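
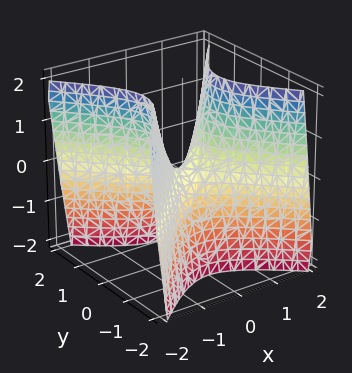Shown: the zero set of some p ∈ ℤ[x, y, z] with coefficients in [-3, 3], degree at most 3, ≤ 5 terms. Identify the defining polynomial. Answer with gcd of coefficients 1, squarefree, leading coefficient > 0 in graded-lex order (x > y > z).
The degree is 2 — a hyperbolic paraboloid; a quadric.
Symmetries: the x ↦ −x reflection is a symmetry, so x appears only in even powers; mirror symmetry y ↦ −y ⇒ only even powers of y.
From the visible intercepts: one z-axis crossing is at z = 0; it crosses the y-axis at the gridline y = 0; it meets the x-axis at x = 0 (among the integer gridlines).
Fitting integer coefficients to these (and the overall shape) gives p.

2*x^2 - 2*y^2 - z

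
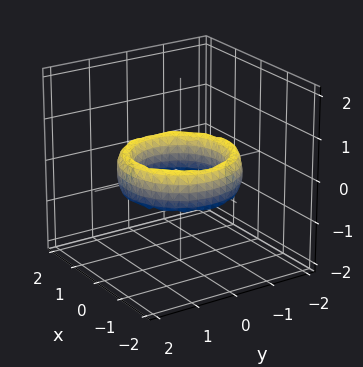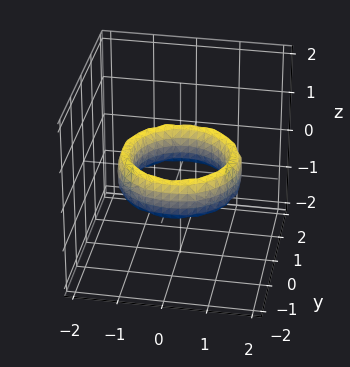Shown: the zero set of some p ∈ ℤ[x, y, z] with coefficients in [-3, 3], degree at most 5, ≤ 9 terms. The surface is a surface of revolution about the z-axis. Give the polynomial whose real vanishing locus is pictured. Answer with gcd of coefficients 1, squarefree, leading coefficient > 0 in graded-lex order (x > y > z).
x^4 + 2*x^2*y^2 + y^4 - 3*x^2 - 3*y^2 + z^2 + 2

First, the degree is 4 — a generic line meets the surface in up to 4 points.
Next, symmetries: every cross-section ⟂ z is a circle, so x, y appear only via x² + y².
Then, from the visible intercepts: no z-intercept at any integer in the box; the y-axis gridline crossings are at y ∈ {-1, 1}.
Finally, putting this together gives p. Check: (-1, 0, 0) on the x-axis lies on the surface, and p(-1, 0, 0) = 0. ✓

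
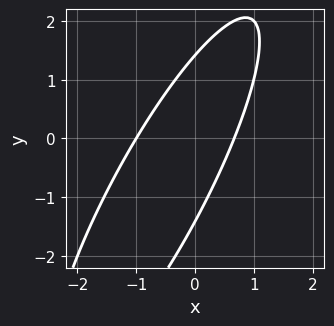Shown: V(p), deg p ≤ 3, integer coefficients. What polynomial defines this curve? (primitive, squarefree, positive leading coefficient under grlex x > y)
3*x^2 - 3*x*y + y^2 + x - 2

The degree is 2 — a generic line meets the curve in up to 2 points.
Checking where it meets the axes: it meets the x-axis at x = -1 (among the integer gridlines).
Matching integer coefficients to the picture gives p.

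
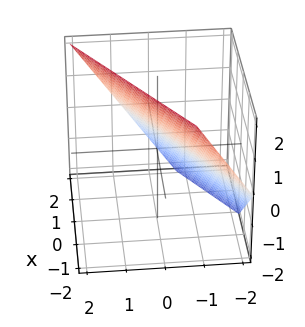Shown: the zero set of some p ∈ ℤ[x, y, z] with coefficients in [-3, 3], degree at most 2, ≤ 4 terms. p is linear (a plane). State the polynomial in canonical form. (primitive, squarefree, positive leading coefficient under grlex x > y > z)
First, the degree is 1 — the surface is flat (a plane).
Next, checking where it meets the axes: it crosses the z-axis at the gridline z = 1; it crosses the x-axis at the gridline x = 1.
Finally, matching integer coefficients to the picture gives p.

2*x - 3*y + 2*z - 2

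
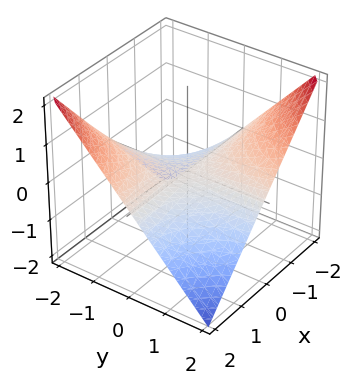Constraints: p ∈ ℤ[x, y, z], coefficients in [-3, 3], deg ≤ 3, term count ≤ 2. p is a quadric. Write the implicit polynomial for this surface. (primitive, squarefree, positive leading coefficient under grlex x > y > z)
First, the degree is 2 — a saddle surface; a quadric.
Next, observable constraints: it meets the z-axis at z = 0 (among the integer gridlines); the visible y-axis segment lies entirely on the surface; the visible x-axis segment lies entirely on the surface.
Finally, assembling these constraints gives the stated polynomial.

x*y + 2*z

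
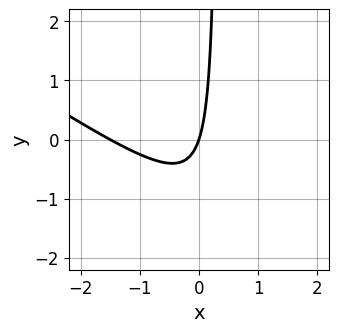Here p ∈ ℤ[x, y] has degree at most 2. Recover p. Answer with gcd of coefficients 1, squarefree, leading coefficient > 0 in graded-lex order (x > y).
2*x^2 + 3*x*y + 3*x - y

1. Degree: no degree-1 curve has this shape, so deg p = 2.
2. From the axis intercepts and sections: it meets the y-axis at y = 0 (among the integer gridlines); it meets the x-axis at x = 0 (among the integer gridlines).
3. Putting this together gives p.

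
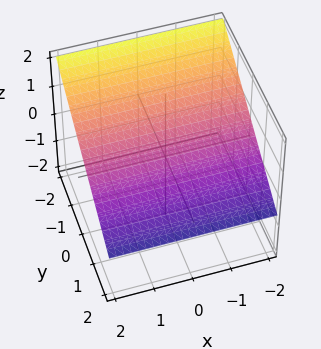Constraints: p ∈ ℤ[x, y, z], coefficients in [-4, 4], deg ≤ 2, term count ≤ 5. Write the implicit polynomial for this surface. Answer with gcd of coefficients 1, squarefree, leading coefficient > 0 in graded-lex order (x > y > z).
2*y + 3*z - 2

First, degree: the surface is flat (a plane), so deg p = 1.
Then, against the integer gridlines: it misses every integer gridline on the x-axis; it meets the y-axis at y = 1 (among the integer gridlines).
Finally, matching integer coefficients to the picture gives p.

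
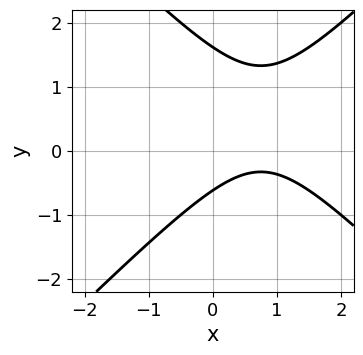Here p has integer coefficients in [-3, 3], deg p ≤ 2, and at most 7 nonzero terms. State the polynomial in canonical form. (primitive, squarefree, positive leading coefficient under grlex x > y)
2*x^2 - 2*y^2 - 3*x + 2*y + 2

First, the degree is 2 — no degree-1 curve has this shape.
Next, from the axis intercepts and sections: no x-intercept at any integer in the box.
Finally, together with the visible shape, these determine p as stated.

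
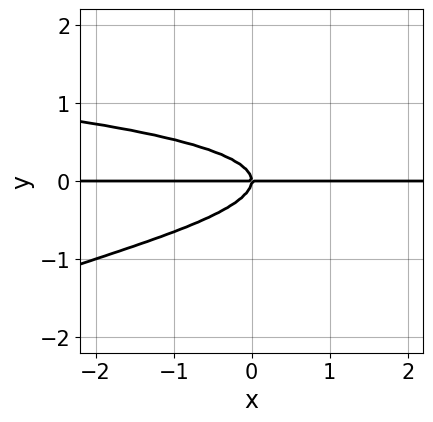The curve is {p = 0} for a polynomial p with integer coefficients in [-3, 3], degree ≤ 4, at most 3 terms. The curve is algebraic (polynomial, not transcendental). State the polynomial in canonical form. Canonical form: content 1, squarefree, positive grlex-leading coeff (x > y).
Degree: the shape is more complex than any degree-3 curve, so deg p = 4.
Reading off the gridlines: it meets the y-axis at y = 0 (among the integer gridlines); every point of the x-axis in the box is on the curve.
Putting this together gives p.

y^4 + 3*y^3 + x*y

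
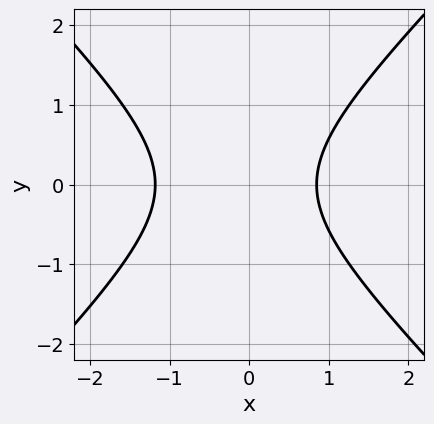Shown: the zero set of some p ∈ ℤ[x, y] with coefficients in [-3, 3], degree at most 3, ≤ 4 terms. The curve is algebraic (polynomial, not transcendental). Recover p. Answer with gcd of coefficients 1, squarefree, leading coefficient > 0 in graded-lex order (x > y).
The degree is 2 — no degree-1 curve has this shape.
Symmetries: the y ↦ −y reflection is a symmetry, so y appears only in even powers.
Checking where it meets the axes: no y-intercept at any integer in the box.
Matching integer coefficients to the picture gives p.

3*x^2 - 3*y^2 + x - 3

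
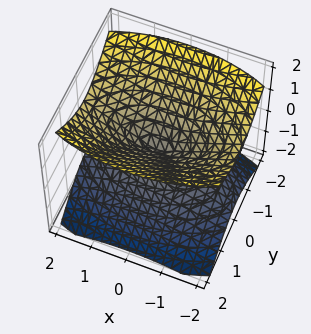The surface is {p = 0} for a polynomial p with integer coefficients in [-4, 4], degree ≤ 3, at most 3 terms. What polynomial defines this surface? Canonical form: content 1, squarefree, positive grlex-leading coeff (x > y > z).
x^2 + 3*y^2 - 3*z^2

The picture has 2 separate pieces.
deg p = 2.
Symmetries: the z ↦ −z reflection is a symmetry, so z appears only in even powers; mirror symmetry y ↦ −y ⇒ only even powers of y; the x ↦ −x reflection is a symmetry, so x appears only in even powers.
From the visible intercepts: one z-axis crossing is at z = 0; it meets the y-axis at y = 0 (among the integer gridlines); it meets the x-axis at x = 0 (among the integer gridlines).
The integer polynomial consistent with all of this is the stated p.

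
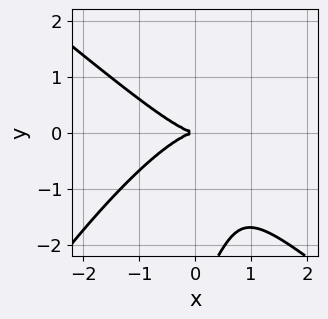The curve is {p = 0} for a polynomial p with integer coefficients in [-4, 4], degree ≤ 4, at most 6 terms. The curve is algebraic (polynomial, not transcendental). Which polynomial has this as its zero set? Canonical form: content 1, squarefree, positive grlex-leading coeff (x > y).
2*x^3 - 2*x*y^2 + y^3 + 3*y^2

deg p = 3.
Reading off the gridlines: it meets the x-axis at x = 0 (among the integer gridlines); it crosses the y-axis at the gridline y = 0.
Fitting integer coefficients to these (and the overall shape) gives p.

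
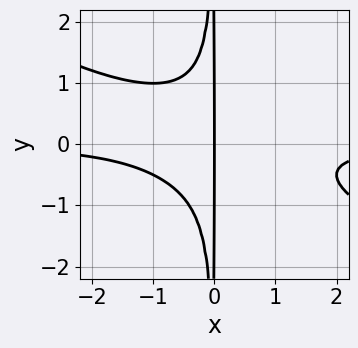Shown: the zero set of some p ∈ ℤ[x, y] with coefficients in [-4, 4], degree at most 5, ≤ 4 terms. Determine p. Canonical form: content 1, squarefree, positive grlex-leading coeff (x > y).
x^3*y + 2*x^2*y^2 + x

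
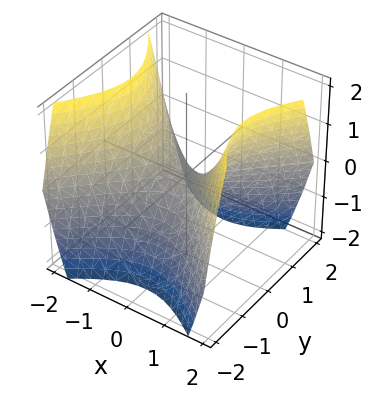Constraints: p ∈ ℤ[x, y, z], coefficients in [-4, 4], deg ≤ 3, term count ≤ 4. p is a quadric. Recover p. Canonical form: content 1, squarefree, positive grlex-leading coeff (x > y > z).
x^2 - y^2 - z

First, the degree is 2 — a hyperbolic paraboloid; a quadric.
Then, symmetries: mirror symmetry x ↦ −x ⇒ only even powers of x; the y ↦ −y reflection is a symmetry, so y appears only in even powers.
Then, against the integer gridlines: it crosses the y-axis at the gridline y = 0; it meets the z-axis at z = 0 (among the integer gridlines).
Finally, putting this together gives p.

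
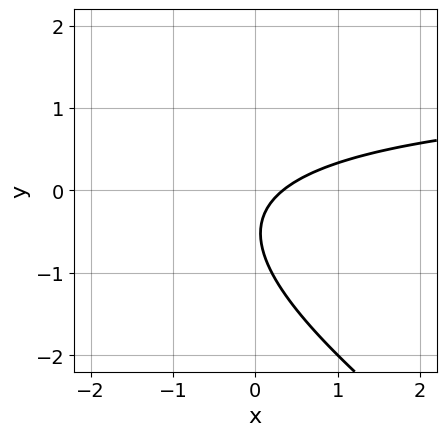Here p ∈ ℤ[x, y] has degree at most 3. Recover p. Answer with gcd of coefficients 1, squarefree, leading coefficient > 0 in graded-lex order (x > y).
deg p = 2. The shape is more complex than any degree-1 curve.
From the axis intercepts and sections: no y-intercept at any integer in the box.
Matching integer coefficients to the picture gives p.

2*x*y + 3*y^2 - 3*x + 3*y + 1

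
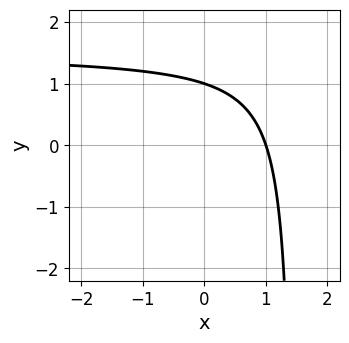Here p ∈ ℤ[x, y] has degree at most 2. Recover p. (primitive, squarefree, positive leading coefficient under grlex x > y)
2*x*y - 3*x - 3*y + 3

First, deg p = 2. No degree-1 curve has this shape.
Then, reading off the gridlines: it meets the x-axis at x = 1 (among the integer gridlines); it meets the y-axis at y = 1 (among the integer gridlines).
Finally, putting this together gives p.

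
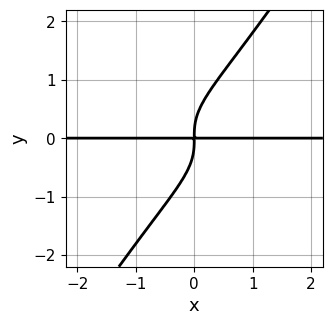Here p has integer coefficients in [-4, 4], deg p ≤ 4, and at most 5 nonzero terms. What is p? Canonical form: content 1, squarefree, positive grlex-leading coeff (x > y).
3*x*y^3 - 2*y^4 + 2*x*y

(a) Degree: a generic line meets the curve in up to 4 points, so deg p = 4.
(b) Against the integer gridlines: the visible x-axis segment lies entirely on the curve.
(c) The integer polynomial consistent with all of this is the stated p.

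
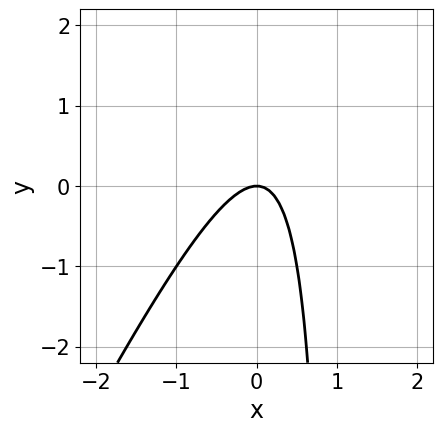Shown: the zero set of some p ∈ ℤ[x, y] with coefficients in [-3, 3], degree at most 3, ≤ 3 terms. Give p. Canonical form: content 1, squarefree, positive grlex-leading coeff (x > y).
First, deg p = 2. No degree-1 curve has this shape.
Then, against the integer gridlines: it meets the y-axis at y = 0 (among the integer gridlines); one x-axis crossing is at x = 0.
Finally, matching integer coefficients to the picture gives p.

2*x^2 - x*y + y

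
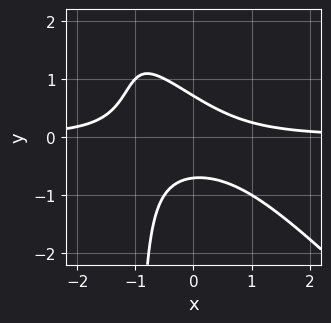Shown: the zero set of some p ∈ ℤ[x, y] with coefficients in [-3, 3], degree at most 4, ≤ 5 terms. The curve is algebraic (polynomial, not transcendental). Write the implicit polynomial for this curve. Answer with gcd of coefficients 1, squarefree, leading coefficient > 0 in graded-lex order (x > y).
1. deg p = 3. The shape is more complex than any degree-2 curve.
2. From the visible intercepts: no x-intercept at any integer in the box.
3. Assembling these constraints gives the stated polynomial.

2*x^2*y + 2*x*y^2 + x*y + 2*y^2 - 1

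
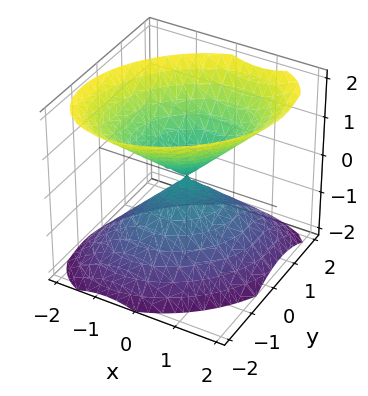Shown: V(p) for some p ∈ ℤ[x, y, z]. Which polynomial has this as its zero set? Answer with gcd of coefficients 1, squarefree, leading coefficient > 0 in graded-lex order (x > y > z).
(a) I count 2 distinct pieces.
(b) Degree: no degree-1 surface has this shape, so deg p = 2.
(c) Reading off the gridlines: one z-axis crossing is at z = 0; it crosses the x-axis at the gridline x = 0.
(d) Fitting integer coefficients to these (and the overall shape) gives p.

3*x^2 - 2*x*y + 3*y^2 - 3*z^2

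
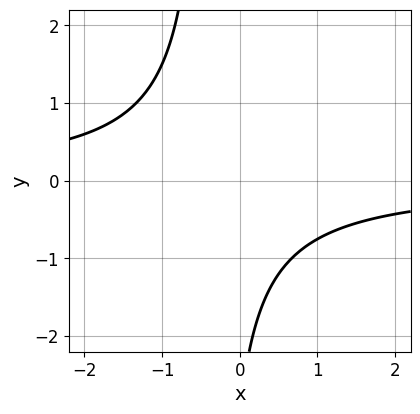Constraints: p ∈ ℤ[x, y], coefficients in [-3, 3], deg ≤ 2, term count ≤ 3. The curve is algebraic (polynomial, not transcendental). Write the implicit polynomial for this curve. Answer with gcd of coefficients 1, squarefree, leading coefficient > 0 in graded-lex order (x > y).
First, deg p = 2. No degree-1 curve has this shape.
Then, against the integer gridlines: no y-intercept at any integer in the box; it misses every integer gridline on the x-axis.
Finally, solving for integer coefficients yields p as stated.

3*x*y + y + 3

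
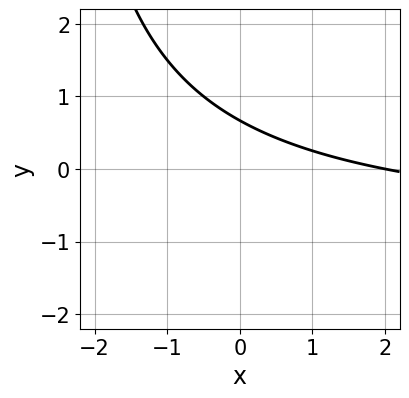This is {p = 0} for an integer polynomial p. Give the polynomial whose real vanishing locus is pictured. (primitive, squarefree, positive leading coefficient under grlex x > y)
x*y + x + 3*y - 2

First, deg p = 2. No degree-1 curve has this shape.
Next, from the axis intercepts and sections: it crosses the x-axis at the gridline x = 2.
Finally, these observations pin down the coefficients.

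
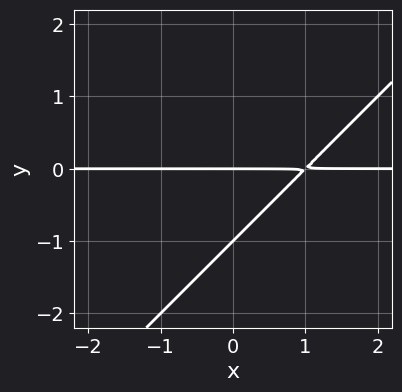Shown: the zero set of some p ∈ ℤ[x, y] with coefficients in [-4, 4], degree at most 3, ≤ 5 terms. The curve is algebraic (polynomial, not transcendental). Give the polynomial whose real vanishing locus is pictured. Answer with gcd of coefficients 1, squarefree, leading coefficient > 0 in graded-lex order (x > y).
x*y - y^2 - y

(a) Degree: no degree-1 curve has this shape, so deg p = 2.
(b) From the axis intercepts and sections: every point of the x-axis in the box is on the curve; the y-axis gridline crossings are at y ∈ {-1, 0}.
(c) Together with the visible shape, these determine p as stated.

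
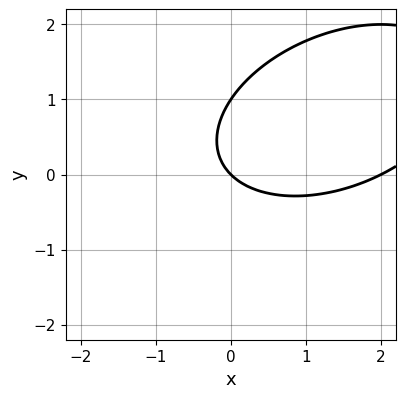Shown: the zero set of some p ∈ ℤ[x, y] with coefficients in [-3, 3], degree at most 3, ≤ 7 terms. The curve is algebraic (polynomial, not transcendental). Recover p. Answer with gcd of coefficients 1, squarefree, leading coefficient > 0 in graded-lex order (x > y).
x^2 - x*y + 2*y^2 - 2*x - 2*y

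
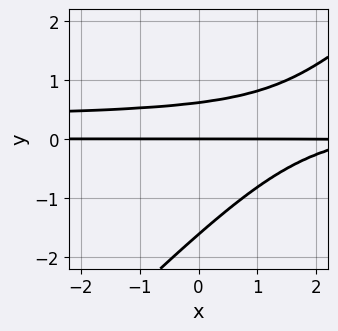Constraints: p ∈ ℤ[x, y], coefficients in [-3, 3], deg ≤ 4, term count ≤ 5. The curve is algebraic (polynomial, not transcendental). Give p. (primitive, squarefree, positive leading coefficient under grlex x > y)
deg p = 3. The shape is more complex than any degree-2 curve.
From the axis intercepts and sections: it meets the y-axis at y = 0 (among the integer gridlines); every point of the x-axis in the box is on the curve.
These observations pin down the coefficients.

3*x*y^2 - 3*y^3 - x*y - 3*y^2 + 3*y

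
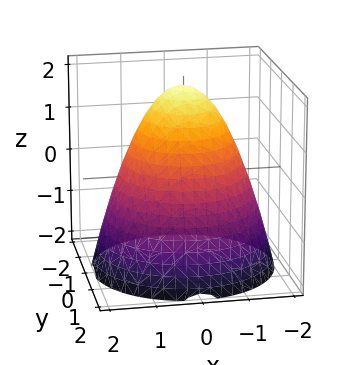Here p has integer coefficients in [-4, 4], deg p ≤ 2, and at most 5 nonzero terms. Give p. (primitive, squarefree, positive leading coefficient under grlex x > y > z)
(a) Degree: a generic line meets the surface in up to 2 points, so deg p = 2.
(b) Symmetry: every cross-section ⟂ z is a circle, so x, y appear only via x² + y².
(c) Against the integer gridlines: it crosses the z-axis at the gridline z = 2; a circular section at z = -1 has radius between 1 and 2.
(d) Assembling these constraints gives the stated polynomial.

x^2 + y^2 + z - 2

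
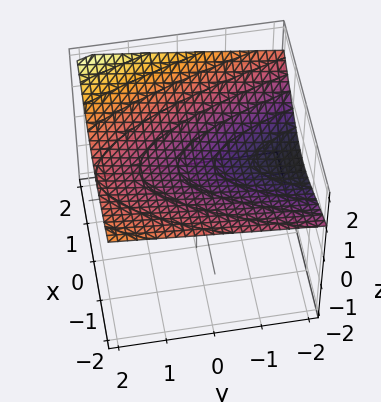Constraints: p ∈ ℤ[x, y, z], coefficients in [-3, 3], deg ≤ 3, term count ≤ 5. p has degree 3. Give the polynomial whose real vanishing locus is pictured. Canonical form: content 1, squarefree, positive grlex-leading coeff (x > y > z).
(a) The degree is 3 — the shape is more complex than any degree-2 surface.
(b) Reading off the gridlines: it misses every integer gridline on the y-axis; the surface avoids every integer x-axis point in the box.
(c) Putting this together gives p.

x*z^2 - 3*z^3 + 2*x^2 + 2*y*z + 2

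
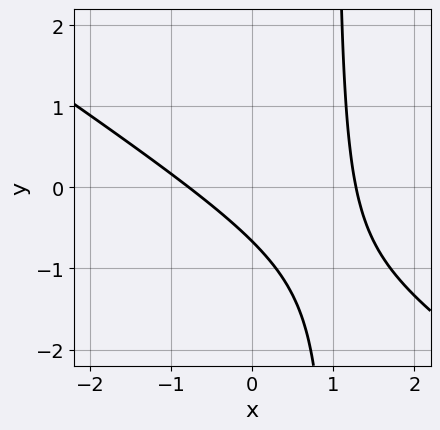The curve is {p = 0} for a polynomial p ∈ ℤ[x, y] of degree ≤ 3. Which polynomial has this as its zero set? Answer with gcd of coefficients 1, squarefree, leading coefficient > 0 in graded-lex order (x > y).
Degree: the shape is more complex than any degree-1 curve, so deg p = 2.
Putting this together gives p.

2*x^2 + 3*x*y - x - 3*y - 2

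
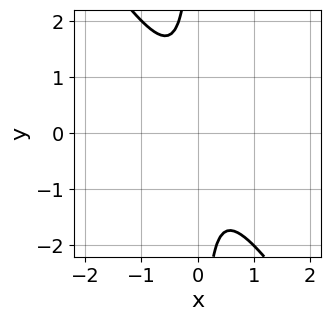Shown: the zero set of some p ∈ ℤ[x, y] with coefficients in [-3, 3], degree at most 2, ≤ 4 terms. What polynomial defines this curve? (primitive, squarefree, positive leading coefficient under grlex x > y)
1. Degree: a generic line meets the curve in up to 2 points, so deg p = 2.
2. Reading off the gridlines: it misses every integer gridline on the x-axis; no y-intercept at any integer in the box.
3. These observations pin down the coefficients.

3*x^2 + 2*x*y + 1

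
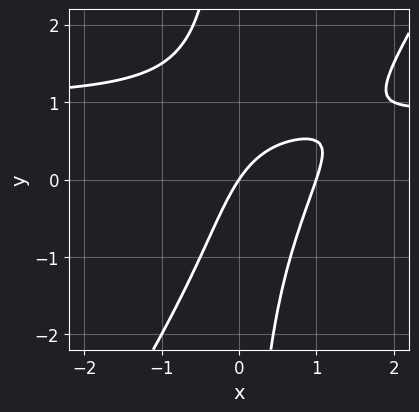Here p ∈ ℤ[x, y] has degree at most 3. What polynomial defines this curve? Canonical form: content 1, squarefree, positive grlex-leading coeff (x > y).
3*x^2*y - 2*x*y^2 - 3*x^2 + 3*x - 2*y

First, the degree is 3 — a generic line meets the curve in up to 3 points.
Then, from the visible intercepts: among the integer gridlines, it crosses the x-axis at x ∈ {0, 1}; one y-axis crossing is at y = 0.
Finally, putting this together gives p.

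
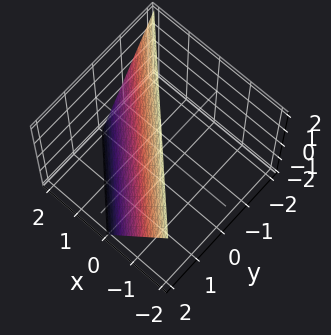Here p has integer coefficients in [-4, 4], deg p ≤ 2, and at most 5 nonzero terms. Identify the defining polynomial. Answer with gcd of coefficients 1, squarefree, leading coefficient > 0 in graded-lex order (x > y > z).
2*x + 2*y + z - 2

1. Degree: the surface is flat (a plane), so deg p = 1.
2. From the visible intercepts: it crosses the x-axis at the gridline x = 1; it meets the y-axis at y = 1 (among the integer gridlines).
3. Together with the visible shape, these determine p as stated.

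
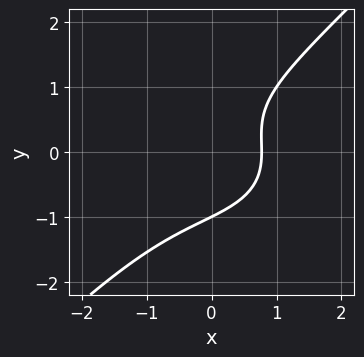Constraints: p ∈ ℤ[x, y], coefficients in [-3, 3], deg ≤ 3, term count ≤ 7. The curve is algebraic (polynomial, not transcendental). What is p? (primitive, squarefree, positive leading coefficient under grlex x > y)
x^3 + x*y^2 - 2*y^3 + 2*x - 2

(a) deg p = 3.
(b) From the visible intercepts: it meets the y-axis at y = -1 (among the integer gridlines).
(c) Assembling these constraints gives the stated polynomial.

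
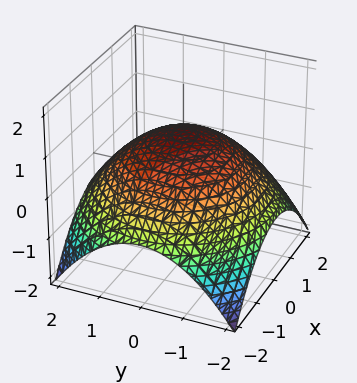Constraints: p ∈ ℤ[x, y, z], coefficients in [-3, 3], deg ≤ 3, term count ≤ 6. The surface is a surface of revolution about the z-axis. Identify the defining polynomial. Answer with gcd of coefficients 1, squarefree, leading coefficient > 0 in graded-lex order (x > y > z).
x^2 + y^2 + 3*z - 3

First, degree: no degree-1 surface has this shape, so deg p = 2.
Next, symmetries: rotational symmetry about the z-axis ⇒ p depends on x, y only through x² + y².
Next, checking where it meets the axes: a circular section at z = 0 has radius between 1 and 2; one z-axis crossing is at z = 1.
Finally, matching integer coefficients to the picture gives p.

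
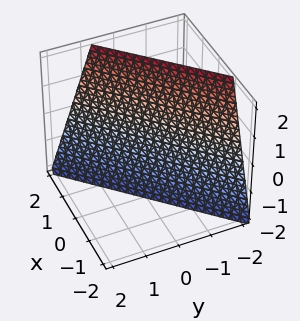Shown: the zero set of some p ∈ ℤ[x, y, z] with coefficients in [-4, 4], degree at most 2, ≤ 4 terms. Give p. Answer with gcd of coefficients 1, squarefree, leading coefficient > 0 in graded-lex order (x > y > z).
3*x - 3*y - z - 2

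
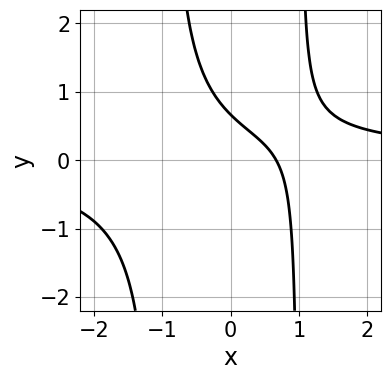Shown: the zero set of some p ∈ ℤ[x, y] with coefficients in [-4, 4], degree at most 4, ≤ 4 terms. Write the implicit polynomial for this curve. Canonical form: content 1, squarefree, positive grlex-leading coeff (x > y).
3*x^2*y - 3*x - 3*y + 2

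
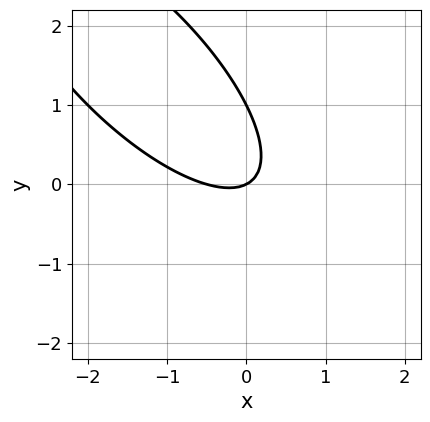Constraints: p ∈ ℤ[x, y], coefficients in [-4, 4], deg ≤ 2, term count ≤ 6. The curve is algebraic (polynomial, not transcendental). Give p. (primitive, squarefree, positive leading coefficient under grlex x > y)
First, the degree is 2 — the shape is more complex than any degree-1 curve.
Then, from the visible intercepts: the y-axis gridline crossings are at y ∈ {0, 1}; one x-axis crossing is at x = 0.
Finally, the integer polynomial consistent with all of this is the stated p.

2*x^2 + 3*x*y + 2*y^2 + x - 2*y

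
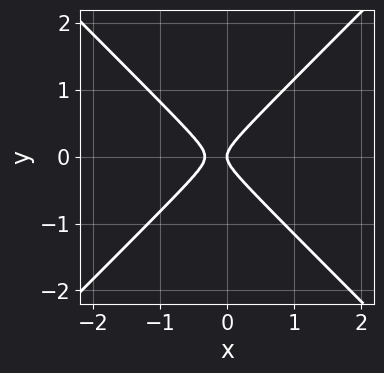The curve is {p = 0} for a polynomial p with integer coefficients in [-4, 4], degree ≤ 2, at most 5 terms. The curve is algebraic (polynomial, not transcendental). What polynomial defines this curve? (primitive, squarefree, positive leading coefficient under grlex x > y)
3*x^2 - 3*y^2 + x

The degree is 2 — no degree-1 curve has this shape.
Symmetries: mirror symmetry y ↦ −y ⇒ only even powers of y.
From the axis intercepts and sections: it meets the x-axis at x = 0 (among the integer gridlines); it meets the y-axis at y = 0 (among the integer gridlines).
Solving for integer coefficients yields p as stated.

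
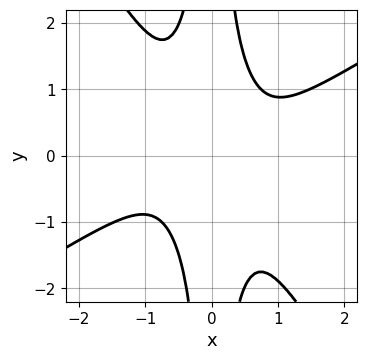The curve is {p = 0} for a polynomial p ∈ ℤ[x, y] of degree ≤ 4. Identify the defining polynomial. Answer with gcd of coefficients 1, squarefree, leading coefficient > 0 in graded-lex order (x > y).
1. The degree is 4 — a generic line meets the curve in up to 4 points.
2. Reading off the gridlines: the curve avoids every integer y-axis point in the box; it misses every integer gridline on the x-axis.
3. Putting this together gives p.

3*x^4 - 3*x^3*y - 3*x^2*y^2 + 2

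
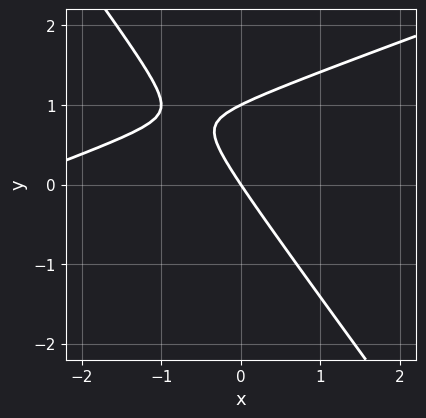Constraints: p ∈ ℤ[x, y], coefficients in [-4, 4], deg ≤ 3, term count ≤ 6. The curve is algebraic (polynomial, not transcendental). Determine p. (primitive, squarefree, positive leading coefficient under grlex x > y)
deg p = 2. No degree-1 curve has this shape.
From the visible intercepts: among the integer gridlines, it crosses the y-axis at y ∈ {0, 1}; one x-axis crossing is at x = 0.
Matching integer coefficients to the picture gives p.

x^2 - 2*x*y - 2*y^2 + 3*x + 2*y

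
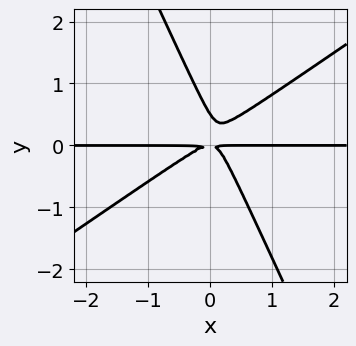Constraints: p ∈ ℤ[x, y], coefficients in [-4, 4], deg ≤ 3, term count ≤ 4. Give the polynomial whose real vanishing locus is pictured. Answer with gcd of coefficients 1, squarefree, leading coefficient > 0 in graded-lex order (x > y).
3*x^2*y - 3*x*y^2 - 2*y^3 + y^2

First, the degree is 3 — a generic line meets the curve in up to 3 points.
Then, from the axis intercepts and sections: every point of the x-axis in the box is on the curve.
Finally, solving for integer coefficients yields p as stated.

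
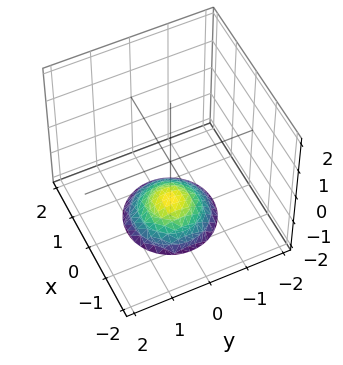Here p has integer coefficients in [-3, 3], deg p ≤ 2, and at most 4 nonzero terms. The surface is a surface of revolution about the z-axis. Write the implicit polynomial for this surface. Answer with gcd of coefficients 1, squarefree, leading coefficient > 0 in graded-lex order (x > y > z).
deg p = 2. A generic line meets the surface in up to 2 points.
Symmetries: the surface is invariant under rotation about z: p = q(x² + y², z).
From the axis intercepts and sections: no x-intercept at any integer in the box; a circular section at z = -2 has radius exactly 1; it misses every integer gridline on the y-axis.
Together with the visible shape, these determine p as stated.

x^2 + y^2 + 2*z + 3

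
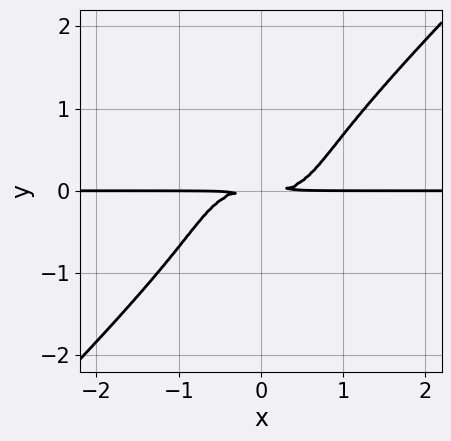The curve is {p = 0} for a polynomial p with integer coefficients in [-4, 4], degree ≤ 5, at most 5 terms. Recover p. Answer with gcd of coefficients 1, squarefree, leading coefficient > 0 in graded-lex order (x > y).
(a) Degree: no degree-3 curve has this shape, so deg p = 4.
(b) Observable constraints: every point of the x-axis in the box is on the curve.
(c) Assembling these constraints gives the stated polynomial.

x^3*y - y^4 - y^2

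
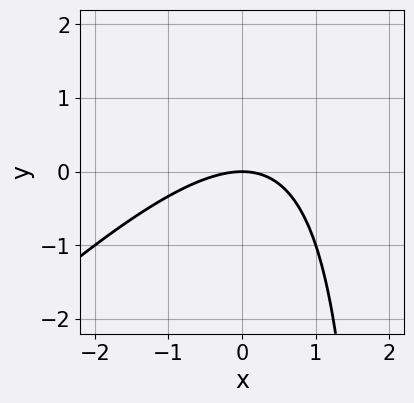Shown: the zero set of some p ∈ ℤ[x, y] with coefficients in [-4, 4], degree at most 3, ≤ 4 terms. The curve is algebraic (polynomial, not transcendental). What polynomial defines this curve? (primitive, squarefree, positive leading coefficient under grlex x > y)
x^2 - x*y + 2*y

1. deg p = 2. No degree-1 curve has this shape.
2. Against the integer gridlines: one y-axis crossing is at y = 0; one x-axis crossing is at x = 0.
3. Together with the visible shape, these determine p as stated.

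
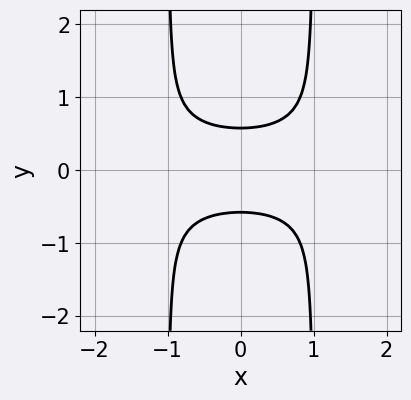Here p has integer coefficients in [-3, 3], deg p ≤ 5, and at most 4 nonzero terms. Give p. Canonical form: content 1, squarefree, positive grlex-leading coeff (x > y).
3*x^2*y^2 - 3*y^2 + 1

(a) deg p = 4. A generic line meets the curve in up to 4 points.
(b) Symmetries: it's symmetric under y → −y, forcing even powers of y; the x ↦ −x reflection is a symmetry, so x appears only in even powers.
(c) Checking where it meets the axes: no x-intercept at any integer in the box.
(d) Putting this together gives p.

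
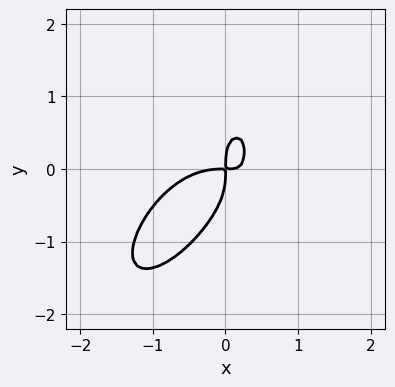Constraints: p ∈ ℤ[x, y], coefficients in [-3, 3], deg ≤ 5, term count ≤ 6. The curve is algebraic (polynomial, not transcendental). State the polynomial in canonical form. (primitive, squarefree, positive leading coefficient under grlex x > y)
(a) The degree is 4 — the shape is more complex than any degree-3 curve.
(b) Solving for integer coefficients yields p as stated.

2*x^4 + y^4 + 3*x^2*y - x*y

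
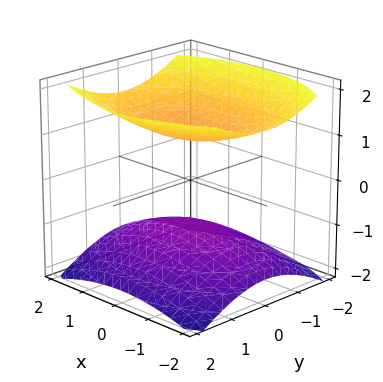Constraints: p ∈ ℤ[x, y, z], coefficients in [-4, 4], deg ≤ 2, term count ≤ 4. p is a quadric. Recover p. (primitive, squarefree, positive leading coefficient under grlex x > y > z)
x^2 + 2*y^2 - 3*z^2 + 3

First, I count 2 distinct pieces. Treating them together as one polynomial.
Next, the degree is 2 — two separate bowl-shaped sheets opening away from each other; a quadric.
Next, symmetries: it's symmetric under y → −y, forcing even powers of y; it's symmetric under z → −z, forcing even powers of z; the x ↦ −x reflection is a symmetry, so x appears only in even powers.
Next, from the visible intercepts: it misses every integer gridline on the y-axis; no x-intercept at any integer in the box.
Finally, these observations pin down the coefficients. Check: (0, 0, -1) on the z-axis lies on the surface, and p(0, 0, -1) = 0. ✓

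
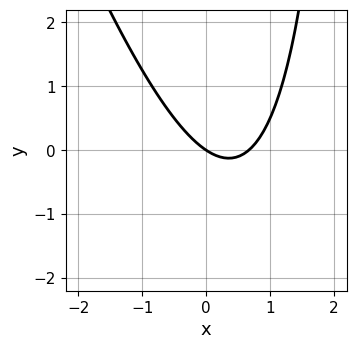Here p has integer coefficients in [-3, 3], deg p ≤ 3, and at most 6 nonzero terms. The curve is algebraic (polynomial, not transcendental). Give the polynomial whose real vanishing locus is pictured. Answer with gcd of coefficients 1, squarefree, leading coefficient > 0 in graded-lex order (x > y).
Degree: a generic line meets the curve in up to 2 points, so deg p = 2.
Observable constraints: it meets the y-axis at y = 0 (among the integer gridlines); it crosses the x-axis at the gridline x = 0.
Matching integer coefficients to the picture gives p.

3*x^2 + x*y - 2*x - 3*y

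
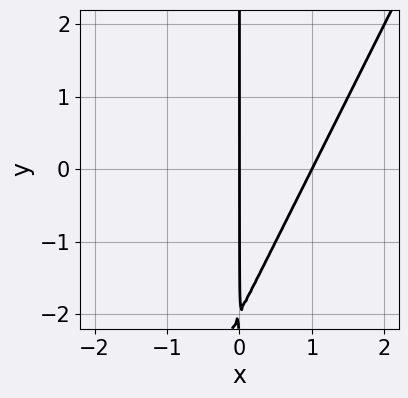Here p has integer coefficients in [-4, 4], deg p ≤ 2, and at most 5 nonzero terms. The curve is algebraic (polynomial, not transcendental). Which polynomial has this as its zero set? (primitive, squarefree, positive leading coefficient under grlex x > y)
2*x^2 - x*y - 2*x

1. deg p = 2. No degree-1 curve has this shape.
2. Reading off the gridlines: the x-axis gridline crossings are at x ∈ {0, 1}; the visible y-axis segment lies entirely on the curve.
3. Putting this together gives p.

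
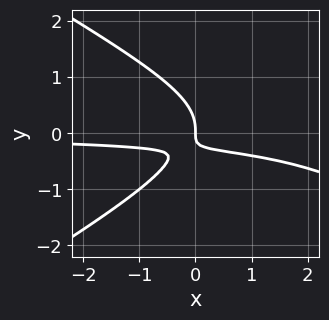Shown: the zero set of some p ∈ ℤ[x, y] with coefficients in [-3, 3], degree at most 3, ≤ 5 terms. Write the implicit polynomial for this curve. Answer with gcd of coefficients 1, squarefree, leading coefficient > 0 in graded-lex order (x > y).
x^2*y - 3*y^3 - 3*x*y - x

(a) deg p = 3. The shape is more complex than any degree-2 curve.
(b) From the axis intercepts and sections: it crosses the y-axis at the gridline y = 0; it crosses the x-axis at the gridline x = 0.
(c) Together with the visible shape, these determine p as stated.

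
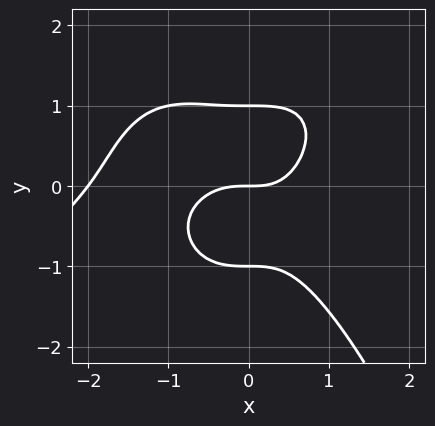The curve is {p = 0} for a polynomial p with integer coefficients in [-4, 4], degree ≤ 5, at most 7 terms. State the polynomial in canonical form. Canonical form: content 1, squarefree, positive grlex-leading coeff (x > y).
x^4 - x^3*y + 2*x^3 + 2*y^3 - 2*y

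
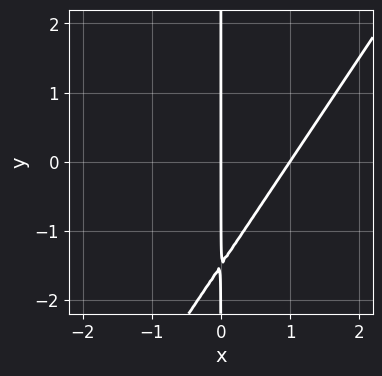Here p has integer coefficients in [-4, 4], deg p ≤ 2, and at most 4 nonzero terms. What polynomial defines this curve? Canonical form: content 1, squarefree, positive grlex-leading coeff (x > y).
3*x^2 - 2*x*y - 3*x

(a) deg p = 2.
(b) From the axis intercepts and sections: among the integer gridlines, it crosses the x-axis at x ∈ {0, 1}; every point of the y-axis in the box is on the curve.
(c) Matching integer coefficients to the picture gives p.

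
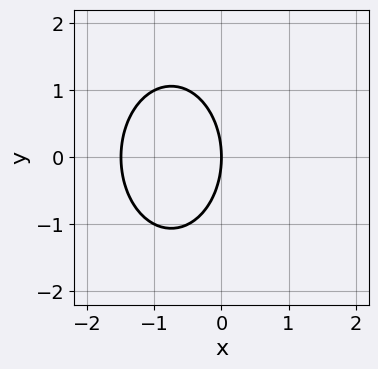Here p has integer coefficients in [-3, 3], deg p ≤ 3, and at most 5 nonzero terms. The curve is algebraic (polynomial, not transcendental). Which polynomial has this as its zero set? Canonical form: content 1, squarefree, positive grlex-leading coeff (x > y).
2*x^2 + y^2 + 3*x

First, the degree is 2 — a generic line meets the curve in up to 2 points.
Then, symmetries: the y ↦ −y reflection is a symmetry, so y appears only in even powers.
Then, from the axis intercepts and sections: it meets the x-axis at x = 0 (among the integer gridlines); it meets the y-axis at y = 0 (among the integer gridlines).
Finally, fitting integer coefficients to these (and the overall shape) gives p.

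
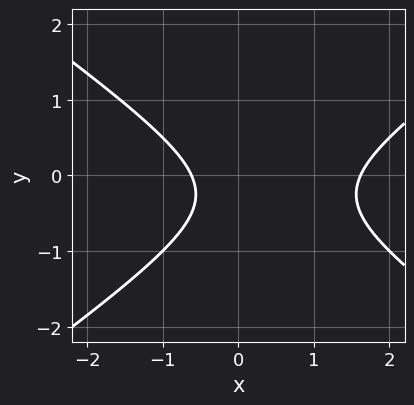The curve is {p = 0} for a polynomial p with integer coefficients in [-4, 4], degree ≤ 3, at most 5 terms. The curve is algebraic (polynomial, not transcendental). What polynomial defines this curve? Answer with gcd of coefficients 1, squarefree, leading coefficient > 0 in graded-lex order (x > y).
x^2 - 2*y^2 - x - y - 1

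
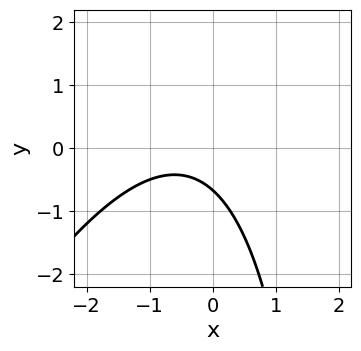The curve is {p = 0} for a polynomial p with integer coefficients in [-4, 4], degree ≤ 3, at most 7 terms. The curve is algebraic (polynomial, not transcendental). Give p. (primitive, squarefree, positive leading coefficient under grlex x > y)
2*x^2 - x*y + 2*x + 3*y + 2

deg p = 2. A generic line meets the curve in up to 2 points.
Checking where it meets the axes: no x-intercept at any integer in the box.
Matching integer coefficients to the picture gives p.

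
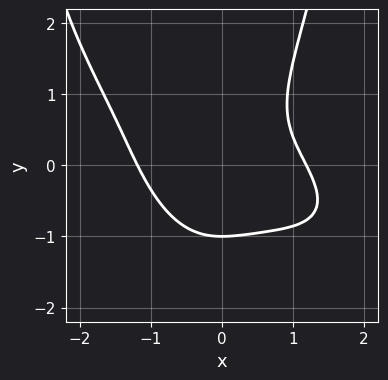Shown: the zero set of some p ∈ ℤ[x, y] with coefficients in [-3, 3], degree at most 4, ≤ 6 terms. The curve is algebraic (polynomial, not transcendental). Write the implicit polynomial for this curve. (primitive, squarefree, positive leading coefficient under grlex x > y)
The degree is 4 — a generic line meets the curve in up to 4 points.
Observable constraints: one y-axis crossing is at y = -1.
Fitting integer coefficients to these (and the overall shape) gives p.

x^4 + 2*x^3*y + 2*x^2*y^2 - 2*y^3 - 2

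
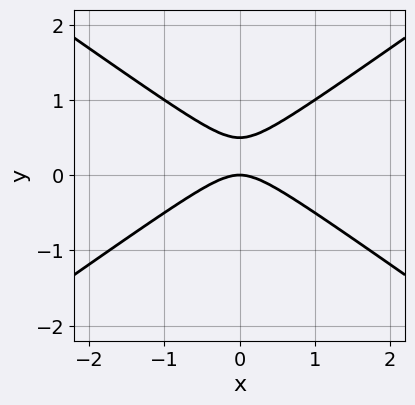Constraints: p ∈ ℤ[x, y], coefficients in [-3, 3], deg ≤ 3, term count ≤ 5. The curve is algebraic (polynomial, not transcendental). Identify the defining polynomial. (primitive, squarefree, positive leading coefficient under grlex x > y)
1. deg p = 2. No degree-1 curve has this shape.
2. Symmetries: mirror symmetry x ↦ −x ⇒ only even powers of x.
3. Against the integer gridlines: one y-axis crossing is at y = 0; it meets the x-axis at x = 0 (among the integer gridlines).
4. These observations pin down the coefficients.

x^2 - 2*y^2 + y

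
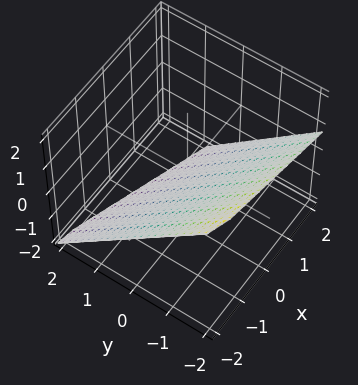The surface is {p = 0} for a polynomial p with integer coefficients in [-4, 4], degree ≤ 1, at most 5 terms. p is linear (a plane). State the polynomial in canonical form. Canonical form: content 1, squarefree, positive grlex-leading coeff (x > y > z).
x + 3*y + 3*z + 2

1. deg p = 1. The surface is flat (a plane).
2. Reading off the gridlines: it meets the x-axis at x = -2 (among the integer gridlines).
3. Putting this together gives p.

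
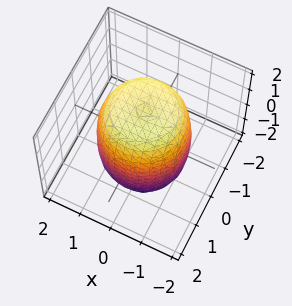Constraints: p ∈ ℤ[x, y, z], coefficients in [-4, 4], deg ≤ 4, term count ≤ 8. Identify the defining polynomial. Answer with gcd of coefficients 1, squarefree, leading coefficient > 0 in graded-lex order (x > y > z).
2*x^4 + 4*x^2*y^2 + 2*y^4 - 2*x^2 - 2*y^2 + z^2 - 3

First, degree: the shape is more complex than any degree-3 surface, so deg p = 4.
Then, symmetry: every cross-section ⟂ z is a circle, so x, y appear only via x² + y².
Then, observable constraints: a circular section at z = 1 has radius between 1 and 2.
Finally, assembling these constraints gives the stated polynomial.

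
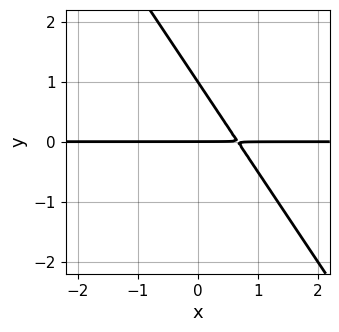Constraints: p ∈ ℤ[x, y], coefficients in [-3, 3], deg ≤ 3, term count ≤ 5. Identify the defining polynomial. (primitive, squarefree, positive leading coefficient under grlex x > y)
Degree: the shape is more complex than any degree-1 curve, so deg p = 2.
From the visible intercepts: among the integer gridlines, it crosses the y-axis at y ∈ {0, 1}; every point of the x-axis in the box is on the curve.
Putting this together gives p.

3*x*y + 2*y^2 - 2*y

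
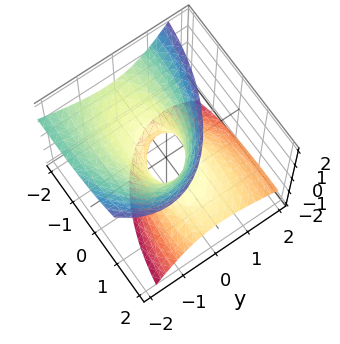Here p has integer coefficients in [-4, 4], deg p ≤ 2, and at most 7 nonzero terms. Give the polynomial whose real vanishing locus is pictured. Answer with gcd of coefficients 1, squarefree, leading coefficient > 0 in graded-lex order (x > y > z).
x^2 + 3*x*z + 3*y^2 + 3*y*z - 2*z^2 - 1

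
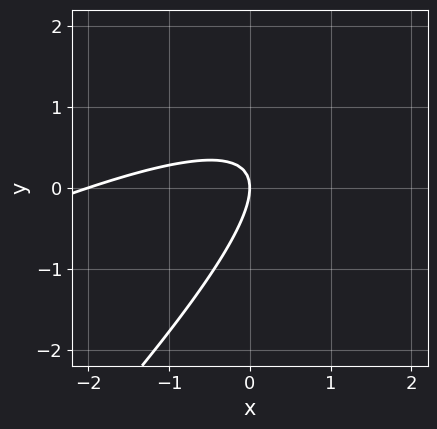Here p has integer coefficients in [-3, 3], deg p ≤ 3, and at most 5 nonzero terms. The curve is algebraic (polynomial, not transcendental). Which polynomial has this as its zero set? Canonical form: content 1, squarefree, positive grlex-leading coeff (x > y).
x^2 - 3*x*y + 2*y^2 + 2*x

(a) deg p = 2. A generic line meets the curve in up to 2 points.
(b) Reading off the gridlines: it crosses the y-axis at the gridline y = 0; the x-axis gridline crossings are at x ∈ {-2, 0}.
(c) The integer polynomial consistent with all of this is the stated p.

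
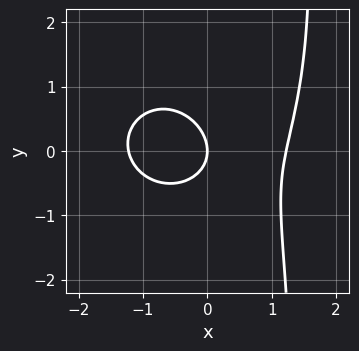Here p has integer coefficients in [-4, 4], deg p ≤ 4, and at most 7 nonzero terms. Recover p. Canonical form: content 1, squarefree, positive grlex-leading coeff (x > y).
Degree: no degree-2 curve has this shape, so deg p = 3.
Reading off the gridlines: one y-axis crossing is at y = 0; it crosses the x-axis at the gridline x = 0.
The integer polynomial consistent with all of this is the stated p.

2*x^3 + 2*x*y^2 - x*y - 3*y^2 - 3*x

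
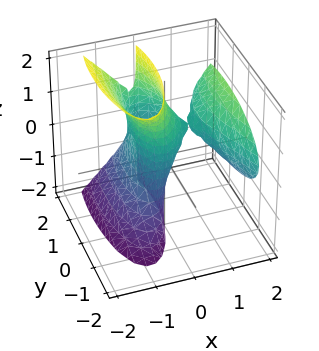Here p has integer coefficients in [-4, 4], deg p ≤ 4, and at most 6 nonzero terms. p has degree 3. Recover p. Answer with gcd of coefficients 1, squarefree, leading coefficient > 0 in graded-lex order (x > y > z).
1. There are 2 components.
2. Degree: the shape is more complex than any degree-2 surface, so deg p = 3.
3. Reading off the gridlines: one x-axis crossing is at x = 0; the visible z-axis segment lies entirely on the surface; among the integer gridlines, it crosses the y-axis at y ∈ {0, 2}.
4. The integer polynomial consistent with all of this is the stated p.

2*x^3 - 2*x*z^2 - 3*x^2 - y^2 + 2*y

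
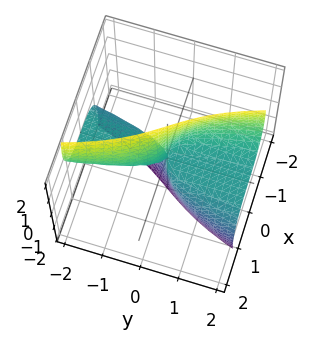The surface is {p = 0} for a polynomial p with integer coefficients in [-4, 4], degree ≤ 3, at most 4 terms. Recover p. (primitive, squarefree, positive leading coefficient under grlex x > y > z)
First, degree: no degree-2 surface has this shape, so deg p = 3.
Next, reading off the gridlines: one x-axis crossing is at x = 0; the visible z-axis segment lies entirely on the surface; the visible y-axis segment lies entirely on the surface.
Finally, the integer polynomial consistent with all of this is the stated p.

3*x^3 + 2*x*z^2 + 3*y*z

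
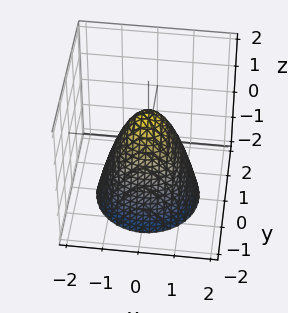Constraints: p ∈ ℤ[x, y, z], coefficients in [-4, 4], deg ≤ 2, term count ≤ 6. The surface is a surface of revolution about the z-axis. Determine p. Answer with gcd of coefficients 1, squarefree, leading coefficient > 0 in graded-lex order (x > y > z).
1. The degree is 2 — a generic line meets the surface in up to 2 points.
2. Symmetries: every cross-section ⟂ z is a circle, so x, y appear only via x² + y².
3. Checking where it meets the axes: a circular section at z = -2 has radius between 1 and 2; it crosses the z-axis at the gridline z = 1.
4. Solving for integer coefficients yields p as stated.

3*x^2 + 3*y^2 + 2*z - 2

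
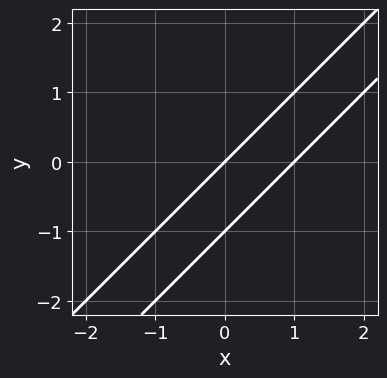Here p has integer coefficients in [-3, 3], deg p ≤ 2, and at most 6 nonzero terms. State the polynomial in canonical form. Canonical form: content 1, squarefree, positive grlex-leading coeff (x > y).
x^2 - 2*x*y + y^2 - x + y

First, the degree is 2 — the shape is more complex than any degree-1 curve.
Next, observable constraints: among the integer gridlines, it crosses the y-axis at y ∈ {-1, 0}; among the integer gridlines, it crosses the x-axis at x ∈ {0, 1}.
Finally, the integer polynomial consistent with all of this is the stated p.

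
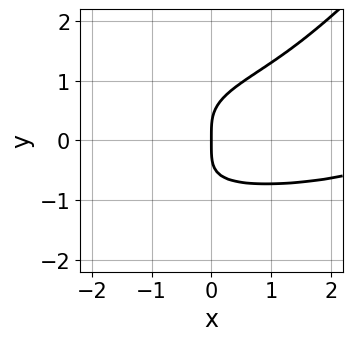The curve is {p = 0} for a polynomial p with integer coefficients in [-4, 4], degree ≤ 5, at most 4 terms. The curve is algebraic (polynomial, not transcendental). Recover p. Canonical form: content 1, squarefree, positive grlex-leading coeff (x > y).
3*x*y^3 - 3*y^4 - x^2 + 3*x

Degree: a generic line meets the curve in up to 4 points, so deg p = 4.
From the axis intercepts and sections: it meets the y-axis at y = 0 (among the integer gridlines); it crosses the x-axis at the gridline x = 0.
The integer polynomial consistent with all of this is the stated p.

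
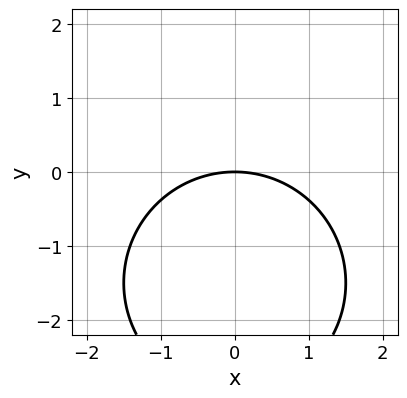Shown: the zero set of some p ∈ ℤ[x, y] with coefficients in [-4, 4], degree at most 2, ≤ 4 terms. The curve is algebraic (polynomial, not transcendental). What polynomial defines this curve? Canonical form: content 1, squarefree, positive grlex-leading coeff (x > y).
x^2 + y^2 + 3*y

deg p = 2. The shape is more complex than any degree-1 curve.
Symmetries: mirror symmetry x ↦ −x ⇒ only even powers of x.
Observable constraints: one x-axis crossing is at x = 0; it crosses the y-axis at the gridline y = 0.
Matching integer coefficients to the picture gives p.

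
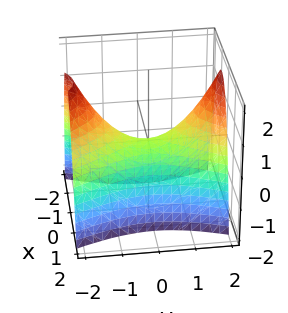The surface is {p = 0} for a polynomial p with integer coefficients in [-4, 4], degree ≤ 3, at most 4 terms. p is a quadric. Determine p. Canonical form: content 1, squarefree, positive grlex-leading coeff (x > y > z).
First, the degree is 2 — a saddle surface; a quadric.
Next, symmetries: mirror symmetry y ↦ −y ⇒ only even powers of y; mirror symmetry x ↦ −x ⇒ only even powers of x.
Then, from the axis intercepts and sections: it meets the y-axis at y = 0 (among the integer gridlines); it crosses the x-axis at the gridline x = 0; it crosses the z-axis at the gridline z = 0.
Finally, solving for integer coefficients yields p as stated.

3*x^2 - y^2 + 2*z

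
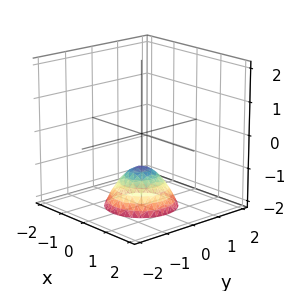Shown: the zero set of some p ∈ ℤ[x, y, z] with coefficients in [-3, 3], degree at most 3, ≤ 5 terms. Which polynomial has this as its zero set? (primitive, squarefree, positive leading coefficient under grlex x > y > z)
x^2 + y^2 + z + 1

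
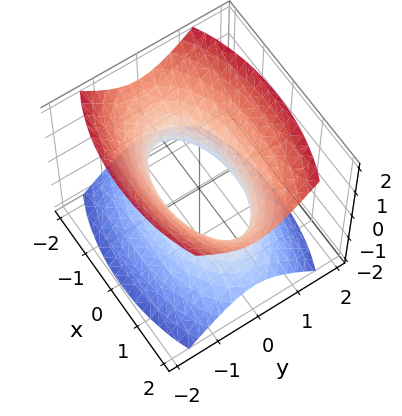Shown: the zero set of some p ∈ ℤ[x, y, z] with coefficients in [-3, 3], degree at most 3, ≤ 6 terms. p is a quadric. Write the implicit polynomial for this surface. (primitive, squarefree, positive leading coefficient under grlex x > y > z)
First, the degree is 2 — one connected sheet with a waist; a quadric.
Then, symmetries: the y ↦ −y reflection is a symmetry, so y appears only in even powers; the z ↦ −z reflection is a symmetry, so z appears only in even powers; the x ↦ −x reflection is a symmetry, so x appears only in even powers.
Then, from the visible intercepts: it misses every integer gridline on the z-axis.
Finally, the integer polynomial consistent with all of this is the stated p.

x^2 + 3*y^2 - 2*z^2 - 2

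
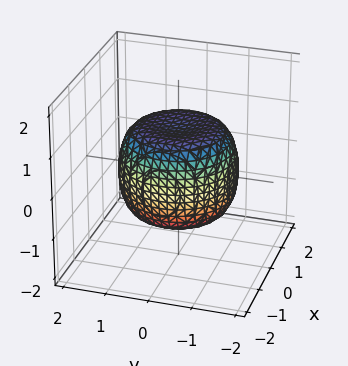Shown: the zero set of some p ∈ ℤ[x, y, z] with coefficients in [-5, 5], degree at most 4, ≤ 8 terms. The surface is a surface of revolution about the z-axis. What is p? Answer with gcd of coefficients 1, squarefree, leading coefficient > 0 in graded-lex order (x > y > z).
2*x^4 + 4*x^2*y^2 + 2*y^4 - 2*x^2 - 2*y^2 + 3*z^2 - 3

(a) Degree: a generic line meets the surface in up to 4 points, so deg p = 4.
(b) By symmetry, the z-axis is an axis of rotation, so x and y enter only as x² + y².
(c) Against the integer gridlines: a circular section at z = 0 has radius between 1 and 2; among the integer gridlines, it crosses the z-axis at z ∈ {-1, 1}.
(d) Fitting integer coefficients to these (and the overall shape) gives p.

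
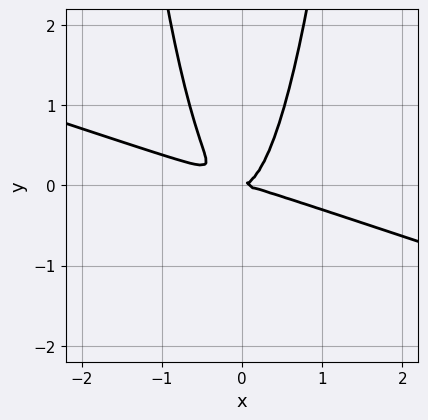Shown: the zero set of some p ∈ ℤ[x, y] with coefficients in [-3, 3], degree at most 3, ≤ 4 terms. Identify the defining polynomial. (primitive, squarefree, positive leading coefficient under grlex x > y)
x^3 + 3*x^2*y - y^2

The degree is 3 — the shape is more complex than any degree-2 curve.
From the axis intercepts and sections: it meets the y-axis at y = 0 (among the integer gridlines); it crosses the x-axis at the gridline x = 0.
Fitting integer coefficients to these (and the overall shape) gives p.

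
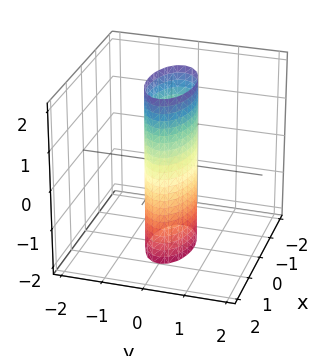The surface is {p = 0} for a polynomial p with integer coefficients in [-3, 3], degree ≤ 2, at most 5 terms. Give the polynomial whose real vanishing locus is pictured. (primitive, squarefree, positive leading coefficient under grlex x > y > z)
x^2 + 3*y^2 - 1

1. deg p = 2. Constant cross-section along one axis; a quadric.
2. Symmetries: mirror symmetry y ↦ −y ⇒ only even powers of y; mirror symmetry z ↦ −z ⇒ only even powers of z; it's symmetric under x → −x, forcing even powers of x.
3. From the visible intercepts: the x-axis gridline crossings are at x ∈ {-1, 1}; the surface avoids every integer z-axis point in the box.
4. Matching integer coefficients to the picture gives p.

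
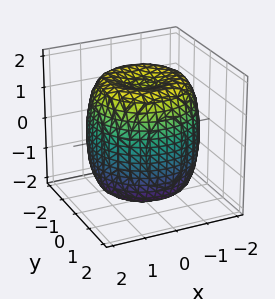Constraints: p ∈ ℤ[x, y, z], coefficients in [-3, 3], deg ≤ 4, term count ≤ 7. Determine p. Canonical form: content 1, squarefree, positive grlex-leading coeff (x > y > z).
x^4 + 2*x^2*y^2 + y^4 - 2*x^2 - 2*y^2 + z^2 - 2

The degree is 4 — the shape is more complex than any degree-3 surface.
Symmetry: every cross-section ⟂ z is a circle, so x, y appear only via x² + y².
From the axis intercepts and sections: a circular section at z = 0 has radius between 1 and 2.
Assembling these constraints gives the stated polynomial.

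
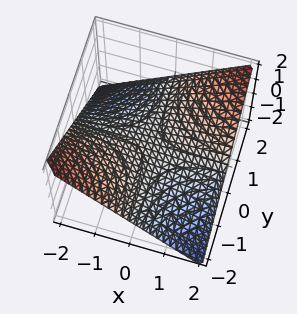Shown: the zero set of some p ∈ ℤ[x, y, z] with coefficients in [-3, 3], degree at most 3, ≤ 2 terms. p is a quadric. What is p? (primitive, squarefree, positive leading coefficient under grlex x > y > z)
1. deg p = 2. A hyperbolic paraboloid; a quadric.
2. Observable constraints: the visible y-axis segment lies entirely on the surface; the visible x-axis segment lies entirely on the surface.
3. Solving for integer coefficients yields p as stated.

x*y - 2*z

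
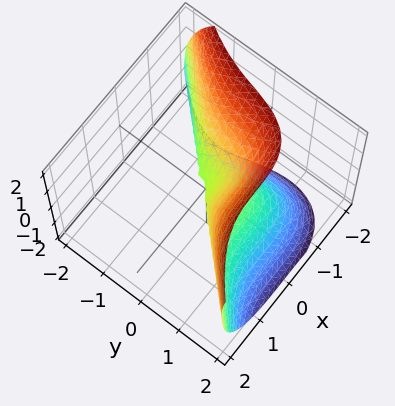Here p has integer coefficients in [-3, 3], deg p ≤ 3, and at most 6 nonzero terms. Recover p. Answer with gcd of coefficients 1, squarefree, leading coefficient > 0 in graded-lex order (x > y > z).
x^3 - y^3 - y*z + z^2

The degree is 3 — the shape is more complex than any degree-2 surface.
Reading off the gridlines: it crosses the y-axis at the gridline y = 0; it meets the x-axis at x = 0 (among the integer gridlines).
Putting this together gives p.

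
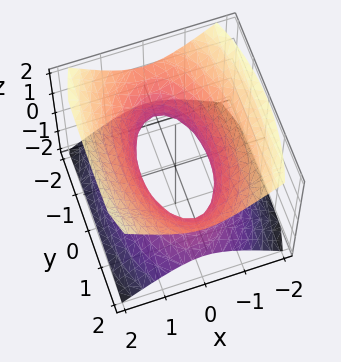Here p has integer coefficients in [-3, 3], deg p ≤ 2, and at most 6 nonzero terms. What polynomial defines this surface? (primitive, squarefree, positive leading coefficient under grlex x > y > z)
3*x^2 + y^2 - 3*z^2 - 2

(a) Degree: one connected sheet with a waist; a quadric, so deg p = 2.
(b) Symmetries: the y ↦ −y reflection is a symmetry, so y appears only in even powers; mirror symmetry x ↦ −x ⇒ only even powers of x; mirror symmetry z ↦ −z ⇒ only even powers of z.
(c) Against the integer gridlines: no z-intercept at any integer in the box.
(d) Putting this together gives p.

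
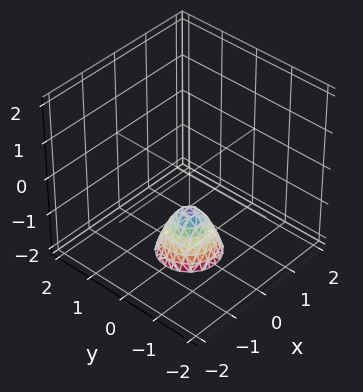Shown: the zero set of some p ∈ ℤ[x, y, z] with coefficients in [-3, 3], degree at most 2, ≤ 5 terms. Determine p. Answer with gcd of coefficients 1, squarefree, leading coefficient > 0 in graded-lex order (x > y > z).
2*x^2 + 2*y^2 + z + 1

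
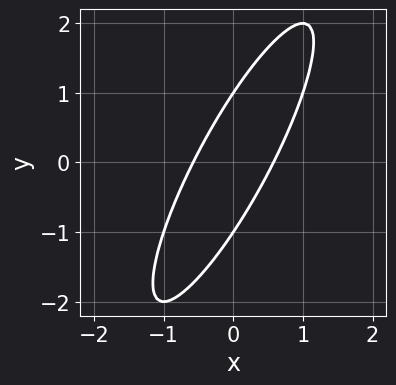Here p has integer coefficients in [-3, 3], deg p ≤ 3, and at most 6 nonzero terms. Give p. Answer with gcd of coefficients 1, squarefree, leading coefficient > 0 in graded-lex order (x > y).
3*x^2 - 3*x*y + y^2 - 1

(a) Degree: a generic line meets the curve in up to 2 points, so deg p = 2.
(b) Checking where it meets the axes: among the integer gridlines, it crosses the y-axis at y ∈ {-1, 1}.
(c) The integer polynomial consistent with all of this is the stated p.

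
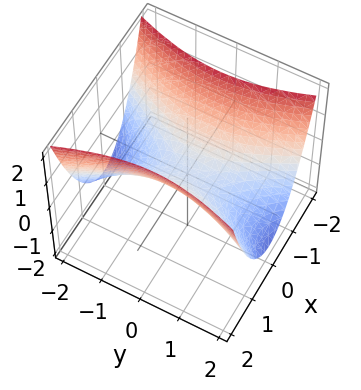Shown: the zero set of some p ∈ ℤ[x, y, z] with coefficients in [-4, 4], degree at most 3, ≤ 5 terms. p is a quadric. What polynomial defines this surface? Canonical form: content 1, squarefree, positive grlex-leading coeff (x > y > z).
3*x^2 - y^2 - 3*z

deg p = 2. A hyperbolic paraboloid; a quadric.
Symmetries: mirror symmetry y ↦ −y ⇒ only even powers of y; the x ↦ −x reflection is a symmetry, so x appears only in even powers.
Reading off the gridlines: it meets the x-axis at x = 0 (among the integer gridlines); it meets the y-axis at y = 0 (among the integer gridlines); one z-axis crossing is at z = 0.
Solving for integer coefficients yields p as stated.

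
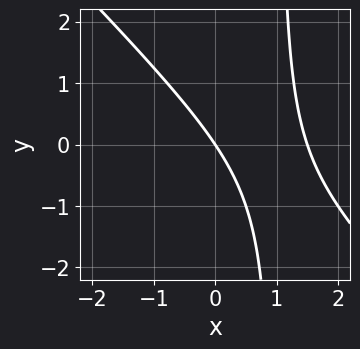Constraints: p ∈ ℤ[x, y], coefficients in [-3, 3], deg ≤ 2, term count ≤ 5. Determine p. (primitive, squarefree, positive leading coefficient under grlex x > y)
1. deg p = 2. No degree-1 curve has this shape.
2. Checking where it meets the axes: it meets the x-axis at x = 0 (among the integer gridlines); it meets the y-axis at y = 0 (among the integer gridlines).
3. Putting this together gives p.

2*x^2 + 2*x*y - 3*x - 2*y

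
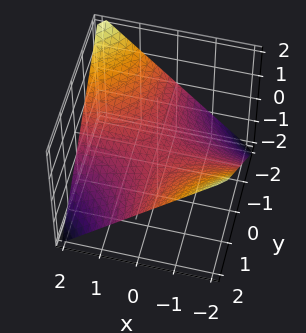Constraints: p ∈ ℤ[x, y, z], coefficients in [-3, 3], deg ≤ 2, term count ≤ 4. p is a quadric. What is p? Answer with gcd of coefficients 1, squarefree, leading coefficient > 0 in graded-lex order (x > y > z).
x*y + 2*z

(a) Degree: a hyperbolic paraboloid; a quadric, so deg p = 2.
(b) Observable constraints: the visible y-axis segment lies entirely on the surface; it meets the z-axis at z = 0 (among the integer gridlines); every point of the x-axis in the box is on the surface.
(c) Putting this together gives p.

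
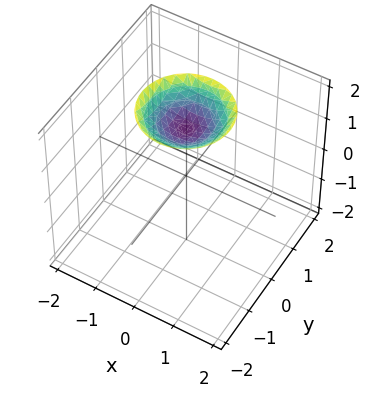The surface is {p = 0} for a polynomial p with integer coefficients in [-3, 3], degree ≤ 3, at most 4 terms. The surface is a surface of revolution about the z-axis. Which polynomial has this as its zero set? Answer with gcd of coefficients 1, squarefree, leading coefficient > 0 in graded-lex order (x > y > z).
x^2 + y^2 - 2*z + 3

1. The degree is 2 — no degree-1 surface has this shape.
2. Symmetries: every cross-section ⟂ z is a circle, so x, y appear only via x² + y².
3. Reading off the gridlines: it misses every integer gridline on the x-axis; it misses every integer gridline on the y-axis; a circular section at z = 2 has radius exactly 1.
4. Matching integer coefficients to the picture gives p.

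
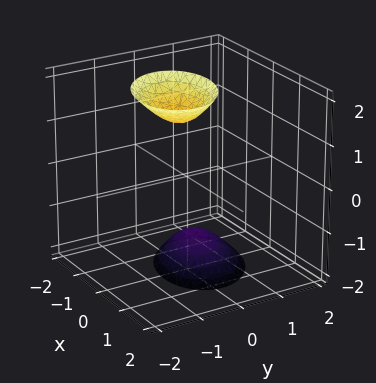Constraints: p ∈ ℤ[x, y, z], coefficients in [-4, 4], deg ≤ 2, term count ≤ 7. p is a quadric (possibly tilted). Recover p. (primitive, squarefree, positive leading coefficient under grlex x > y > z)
2*x^2 + x*y + 3*y^2 + y*z - z^2 + 2

First, there are 2 components. They look like related sheets of one shape, so recover p as a whole.
Next, degree: no degree-1 surface has this shape, so deg p = 2.
Next, reading off the gridlines: no y-intercept at any integer in the box; no x-intercept at any integer in the box.
Finally, matching integer coefficients to the picture gives p.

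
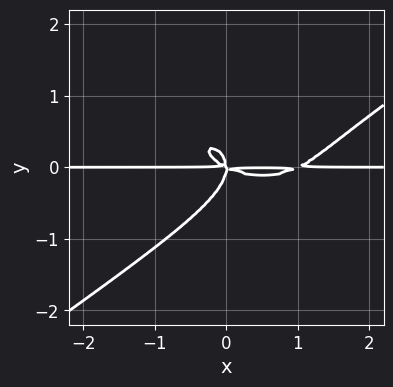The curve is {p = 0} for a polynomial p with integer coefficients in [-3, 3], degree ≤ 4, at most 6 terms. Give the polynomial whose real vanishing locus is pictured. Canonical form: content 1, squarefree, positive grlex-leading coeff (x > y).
First, the degree is 4 — the shape is more complex than any degree-3 curve.
Then, reading off the gridlines: the visible x-axis segment lies entirely on the curve.
Finally, putting this together gives p.

x^3*y - 3*y^4 - x^2*y - 2*x*y^2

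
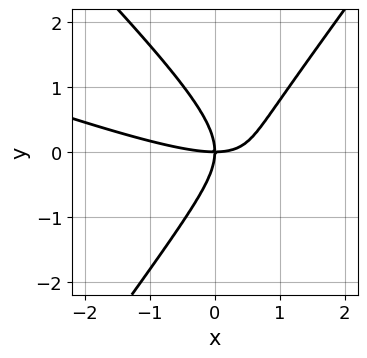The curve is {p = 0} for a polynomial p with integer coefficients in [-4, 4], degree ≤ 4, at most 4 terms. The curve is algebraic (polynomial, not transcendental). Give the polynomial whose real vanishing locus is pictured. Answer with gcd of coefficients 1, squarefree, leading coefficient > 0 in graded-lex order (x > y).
First, deg p = 3. A generic line meets the curve in up to 3 points.
Then, from the axis intercepts and sections: one x-axis crossing is at x = 0; it meets the y-axis at y = 0 (among the integer gridlines).
Finally, fitting integer coefficients to these (and the overall shape) gives p.

x^3 + 3*x^2*y - 2*y^3 - 3*x*y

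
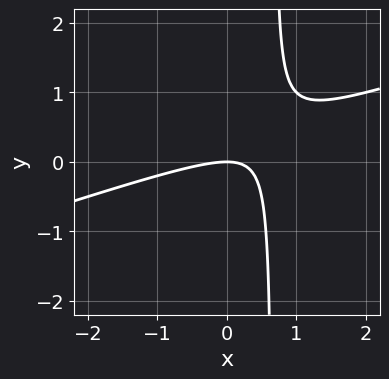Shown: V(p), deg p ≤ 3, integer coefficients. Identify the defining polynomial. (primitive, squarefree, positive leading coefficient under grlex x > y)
Degree: no degree-1 curve has this shape, so deg p = 2.
Against the integer gridlines: it crosses the y-axis at the gridline y = 0; one x-axis crossing is at x = 0.
Together with the visible shape, these determine p as stated.

x^2 - 3*x*y + 2*y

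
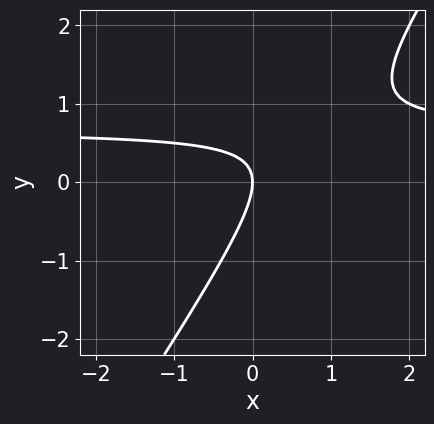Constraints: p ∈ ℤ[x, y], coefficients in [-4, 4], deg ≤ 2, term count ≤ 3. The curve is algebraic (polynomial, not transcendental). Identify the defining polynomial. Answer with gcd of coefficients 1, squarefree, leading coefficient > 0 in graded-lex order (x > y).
(a) deg p = 2.
(b) Against the integer gridlines: it meets the x-axis at x = 0 (among the integer gridlines); one y-axis crossing is at y = 0.
(c) Fitting integer coefficients to these (and the overall shape) gives p.

3*x*y - 2*y^2 - 2*x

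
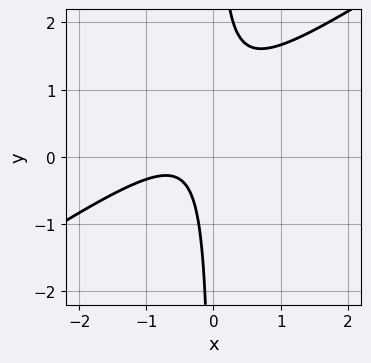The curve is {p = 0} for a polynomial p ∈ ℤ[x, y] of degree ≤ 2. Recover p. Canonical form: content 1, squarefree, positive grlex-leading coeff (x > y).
The degree is 2 — the shape is more complex than any degree-1 curve.
From the axis intercepts and sections: it misses every integer gridline on the y-axis; it misses every integer gridline on the x-axis.
Putting this together gives p.

2*x^2 - 3*x*y + 2*x + 1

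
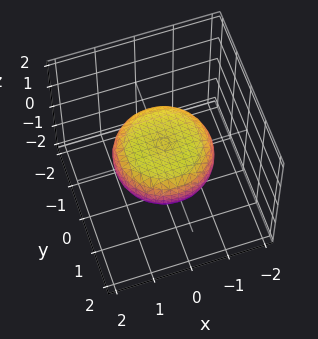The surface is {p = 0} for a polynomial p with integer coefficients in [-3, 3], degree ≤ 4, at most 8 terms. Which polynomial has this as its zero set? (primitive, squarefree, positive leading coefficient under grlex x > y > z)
x^4 + 2*x^2*y^2 + y^4 - x^2 - y^2 + 3*z^2 - 1

(a) deg p = 4. The shape is more complex than any degree-3 surface.
(b) Symmetries: the surface is invariant under rotation about z: p = q(x² + y², z).
(c) Reading off the gridlines: a circular section at z = 0 has radius between 1 and 2.
(d) Fitting integer coefficients to these (and the overall shape) gives p.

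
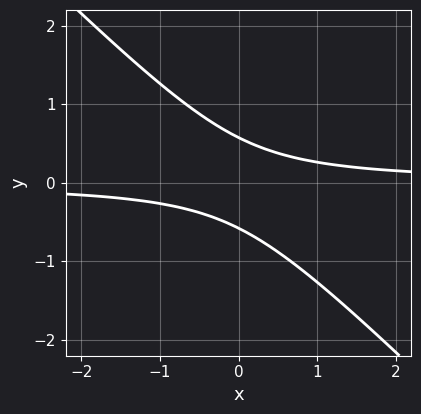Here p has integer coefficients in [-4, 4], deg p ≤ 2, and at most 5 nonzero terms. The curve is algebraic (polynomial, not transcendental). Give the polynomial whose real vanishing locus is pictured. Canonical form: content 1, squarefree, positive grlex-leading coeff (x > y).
3*x*y + 3*y^2 - 1

deg p = 2. The shape is more complex than any degree-1 curve.
From the axis intercepts and sections: it misses every integer gridline on the x-axis.
Together with the visible shape, these determine p as stated.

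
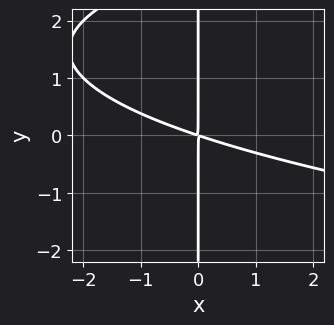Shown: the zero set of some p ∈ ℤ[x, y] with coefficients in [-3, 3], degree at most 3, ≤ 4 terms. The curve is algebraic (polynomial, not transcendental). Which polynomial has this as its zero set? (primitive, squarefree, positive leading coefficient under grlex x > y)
x*y^2 - x^2 - 3*x*y

First, deg p = 3. The shape is more complex than any degree-2 curve.
Then, against the integer gridlines: every point of the y-axis in the box is on the curve.
Finally, putting this together gives p.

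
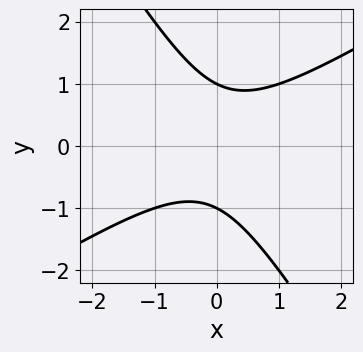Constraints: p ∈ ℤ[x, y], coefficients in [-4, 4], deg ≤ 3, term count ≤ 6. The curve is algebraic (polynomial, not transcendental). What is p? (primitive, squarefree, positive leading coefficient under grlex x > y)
x^2 - x*y - y^2 + 1

(a) Degree: no degree-1 curve has this shape, so deg p = 2.
(b) Observable constraints: the y-axis gridline crossings are at y ∈ {-1, 1}; no x-intercept at any integer in the box.
(c) Fitting integer coefficients to these (and the overall shape) gives p.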